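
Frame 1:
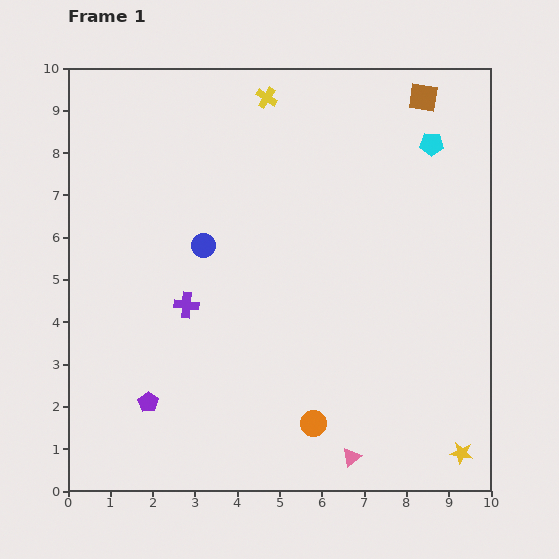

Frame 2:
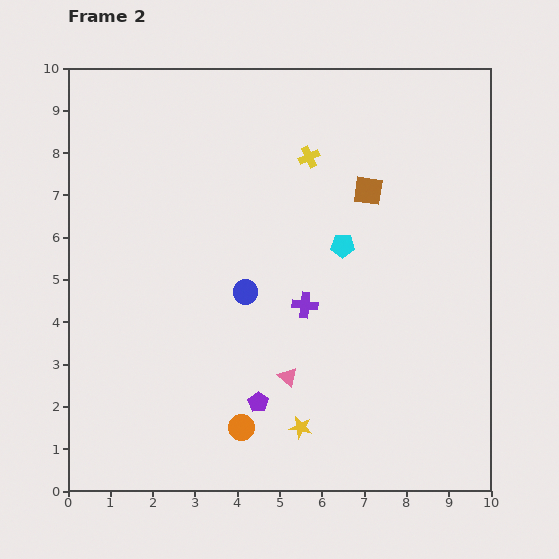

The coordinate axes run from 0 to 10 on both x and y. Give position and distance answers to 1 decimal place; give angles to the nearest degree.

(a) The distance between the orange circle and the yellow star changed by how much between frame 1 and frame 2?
-2.2

Distance in frame 1: 3.6. Distance in frame 2: 1.4.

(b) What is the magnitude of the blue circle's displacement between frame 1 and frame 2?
1.5

The blue circle moved from (3.2, 5.8) to (4.2, 4.7), a distance of √(1.0² + 1.1²) ≈ 1.5.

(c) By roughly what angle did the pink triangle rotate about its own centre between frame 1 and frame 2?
40° counter-clockwise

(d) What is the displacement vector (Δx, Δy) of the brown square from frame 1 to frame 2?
(-1.3, -2.2)

The brown square was at (8.4, 9.3) in frame 1 and (7.1, 7.1) in frame 2.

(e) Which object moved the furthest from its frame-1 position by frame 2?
the yellow star

(moved 3.8; next 3.2)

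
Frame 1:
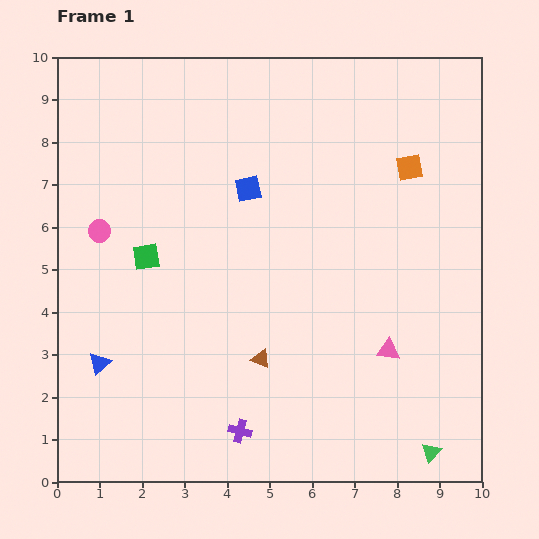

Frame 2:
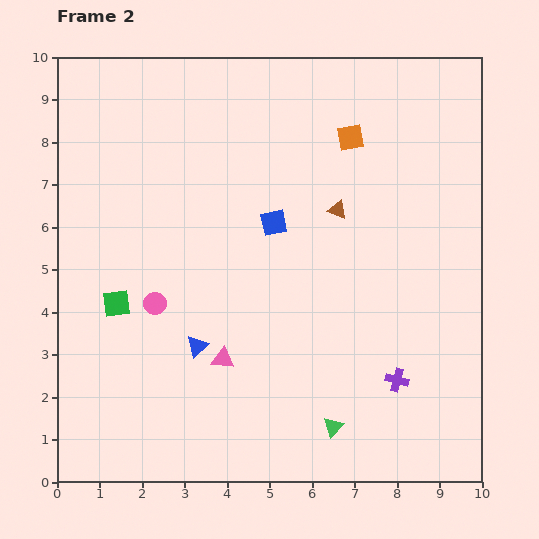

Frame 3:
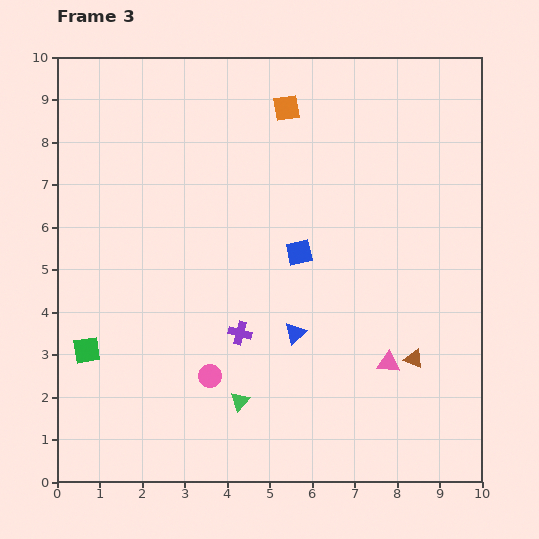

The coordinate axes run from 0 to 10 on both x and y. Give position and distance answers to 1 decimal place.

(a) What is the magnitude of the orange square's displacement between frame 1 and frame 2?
1.6

The orange square moved from (8.3, 7.4) to (6.9, 8.1), a distance of √(1.4² + 0.7²) ≈ 1.6.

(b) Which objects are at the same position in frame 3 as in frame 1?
none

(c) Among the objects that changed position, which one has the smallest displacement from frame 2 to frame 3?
the blue square

(moved 0.9)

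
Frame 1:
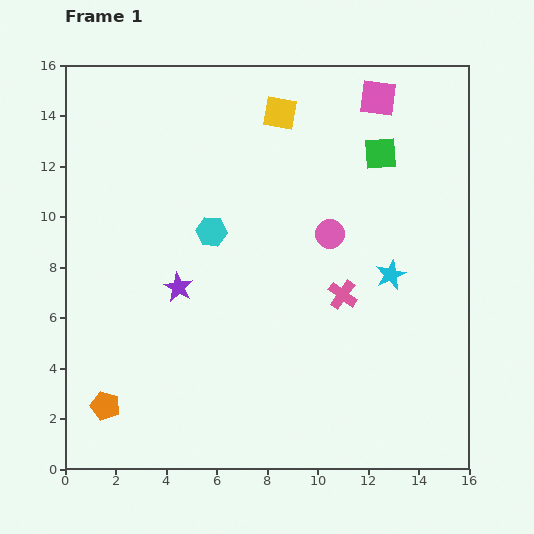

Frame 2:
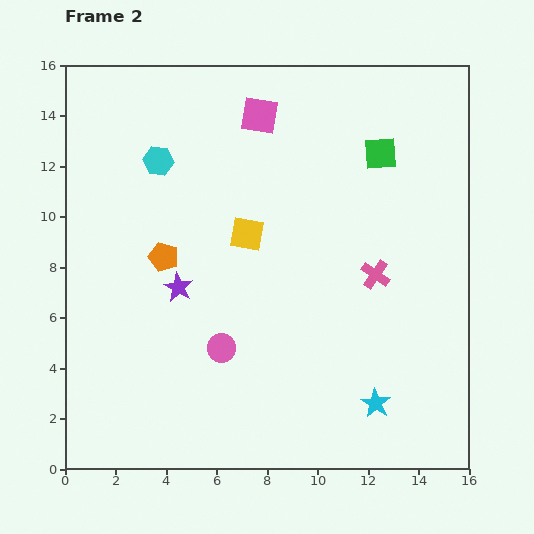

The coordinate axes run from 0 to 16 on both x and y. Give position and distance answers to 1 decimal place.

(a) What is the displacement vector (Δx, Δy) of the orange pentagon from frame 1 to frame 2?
(2.3, 5.9)

The orange pentagon was at (1.6, 2.5) in frame 1 and (3.9, 8.4) in frame 2.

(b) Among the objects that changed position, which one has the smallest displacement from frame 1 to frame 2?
the pink cross

(moved 1.5)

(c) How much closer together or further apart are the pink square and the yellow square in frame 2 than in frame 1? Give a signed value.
+0.8

Distance in frame 1: 3.9. Distance in frame 2: 4.7.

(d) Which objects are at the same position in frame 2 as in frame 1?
the purple star, the green square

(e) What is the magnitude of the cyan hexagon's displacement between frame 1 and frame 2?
3.5

The cyan hexagon moved from (5.8, 9.4) to (3.7, 12.2), a distance of √(2.1² + 2.8²) ≈ 3.5.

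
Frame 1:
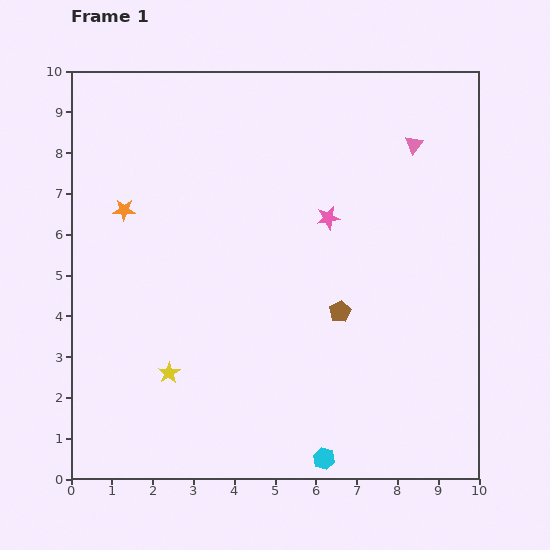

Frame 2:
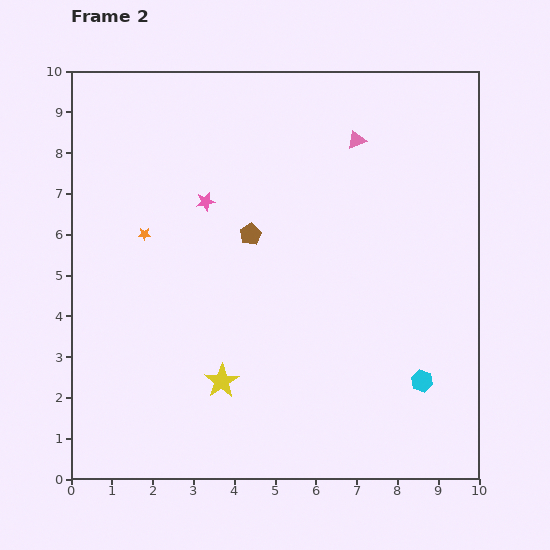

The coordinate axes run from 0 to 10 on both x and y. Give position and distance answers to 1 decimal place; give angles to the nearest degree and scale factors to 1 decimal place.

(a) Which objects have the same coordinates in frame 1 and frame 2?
none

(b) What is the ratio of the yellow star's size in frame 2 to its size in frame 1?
1.6×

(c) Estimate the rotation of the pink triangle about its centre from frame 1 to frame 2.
30° clockwise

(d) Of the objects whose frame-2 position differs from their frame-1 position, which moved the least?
the orange star

(moved 0.8)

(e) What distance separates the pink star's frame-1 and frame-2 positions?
3.0

The pink star moved from (6.3, 6.4) to (3.3, 6.8), a distance of √(3.0² + 0.4²) ≈ 3.0.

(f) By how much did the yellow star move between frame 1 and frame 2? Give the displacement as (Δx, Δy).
(1.3, -0.2)

The yellow star was at (2.4, 2.6) in frame 1 and (3.7, 2.4) in frame 2.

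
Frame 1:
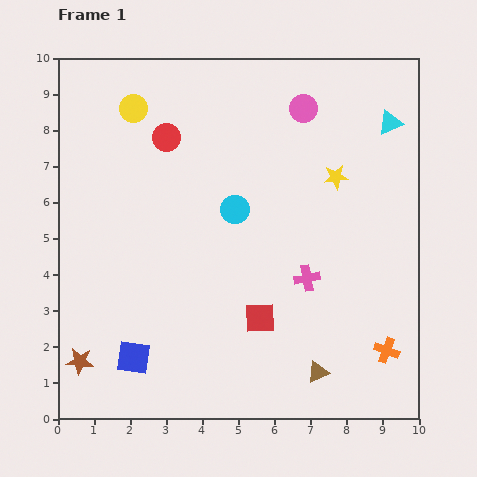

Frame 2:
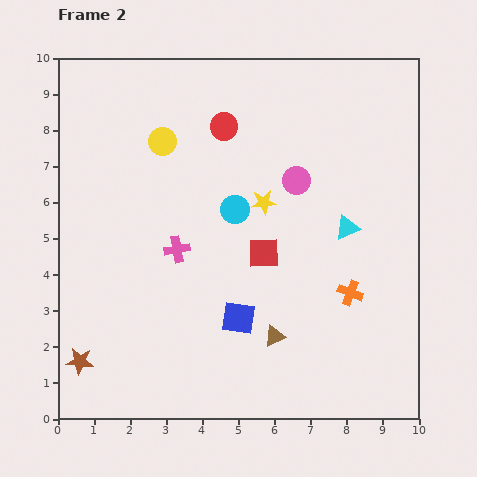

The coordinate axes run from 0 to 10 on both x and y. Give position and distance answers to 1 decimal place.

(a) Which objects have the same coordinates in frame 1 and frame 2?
the brown star, the cyan circle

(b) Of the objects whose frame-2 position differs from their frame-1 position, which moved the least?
the yellow circle

(moved 1.2)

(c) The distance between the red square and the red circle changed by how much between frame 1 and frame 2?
-1.9

Distance in frame 1: 5.6. Distance in frame 2: 3.7.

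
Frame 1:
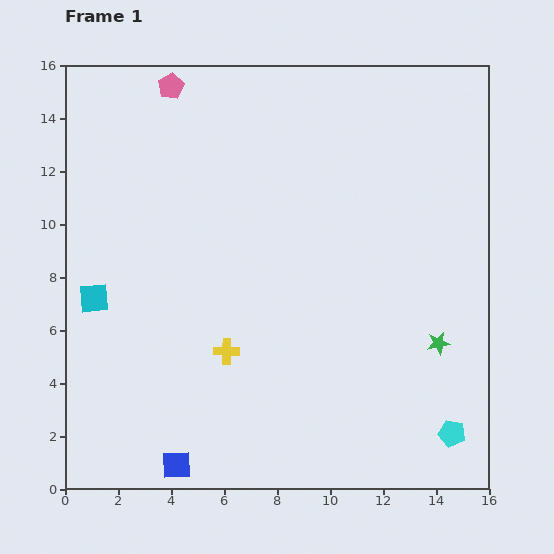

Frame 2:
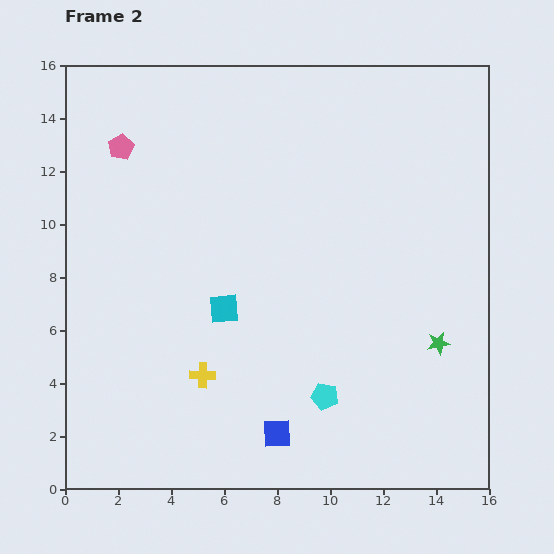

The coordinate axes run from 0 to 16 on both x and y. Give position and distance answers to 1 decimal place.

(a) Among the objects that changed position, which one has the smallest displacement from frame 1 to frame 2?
the yellow cross

(moved 1.3)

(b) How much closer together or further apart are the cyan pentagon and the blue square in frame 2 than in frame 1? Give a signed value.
-8.2

Distance in frame 1: 10.5. Distance in frame 2: 2.3.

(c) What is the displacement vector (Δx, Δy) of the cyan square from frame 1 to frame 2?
(4.9, -0.4)

The cyan square was at (1.1, 7.2) in frame 1 and (6.0, 6.8) in frame 2.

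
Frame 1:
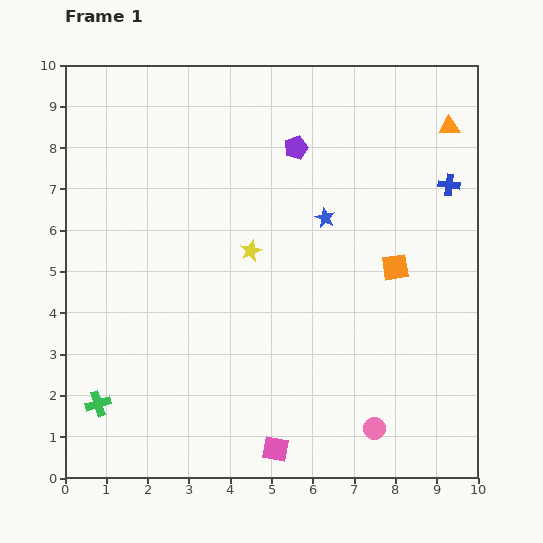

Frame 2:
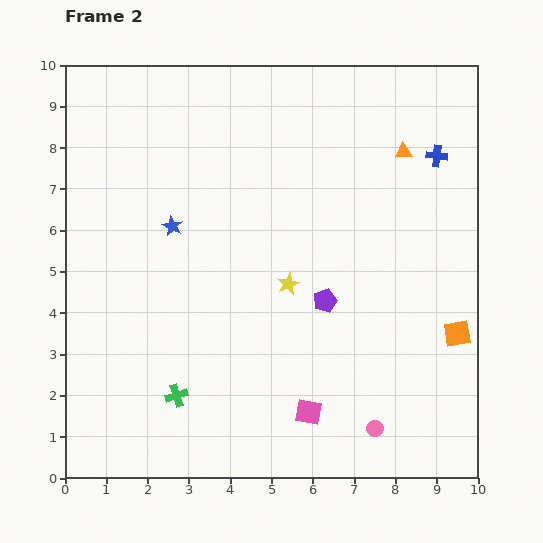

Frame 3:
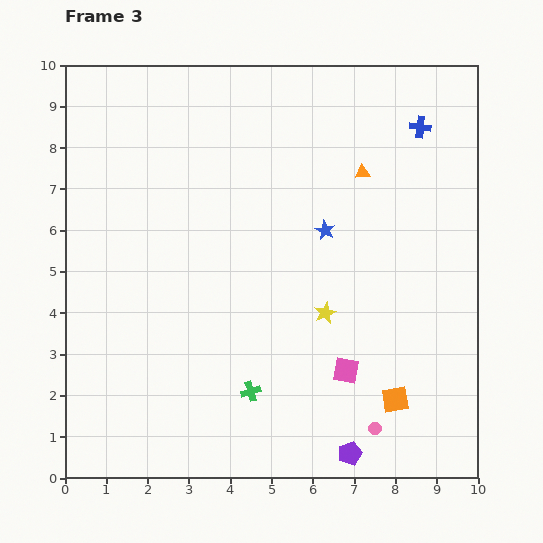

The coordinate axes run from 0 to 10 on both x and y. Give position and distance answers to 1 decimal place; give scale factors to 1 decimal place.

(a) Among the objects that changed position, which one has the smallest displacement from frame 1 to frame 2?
the blue cross

(moved 0.8)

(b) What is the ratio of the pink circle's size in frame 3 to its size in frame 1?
0.6×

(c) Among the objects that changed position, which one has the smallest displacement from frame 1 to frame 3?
the blue star

(moved 0.3)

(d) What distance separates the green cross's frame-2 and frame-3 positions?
1.8

The green cross moved from (2.7, 2.0) to (4.5, 2.1), a distance of √(1.8² + 0.1²) ≈ 1.8.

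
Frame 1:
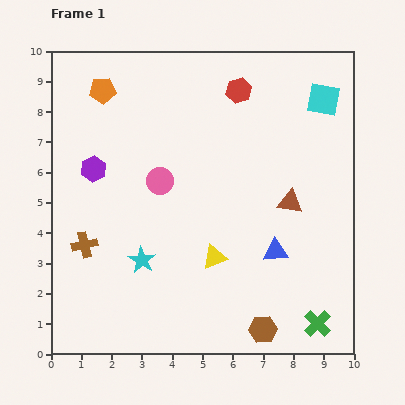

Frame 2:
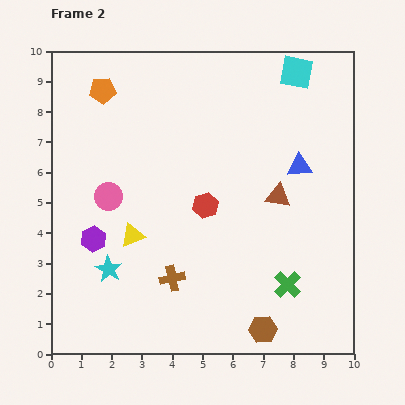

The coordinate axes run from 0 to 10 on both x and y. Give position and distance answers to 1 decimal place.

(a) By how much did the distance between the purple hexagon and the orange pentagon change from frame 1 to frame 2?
+2.3

Distance in frame 1: 2.6. Distance in frame 2: 4.9.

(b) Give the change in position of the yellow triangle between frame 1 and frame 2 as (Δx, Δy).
(-2.7, 0.7)

The yellow triangle was at (5.4, 3.2) in frame 1 and (2.7, 3.9) in frame 2.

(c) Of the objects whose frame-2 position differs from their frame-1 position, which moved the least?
the brown triangle

(moved 0.4)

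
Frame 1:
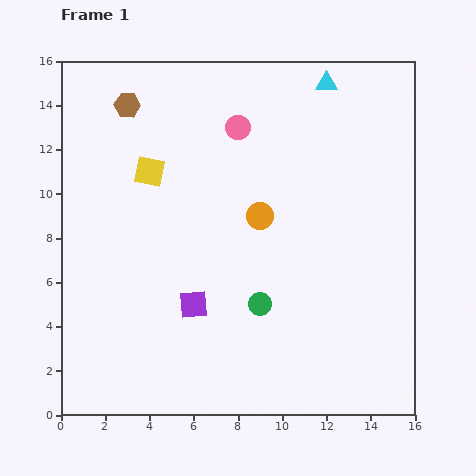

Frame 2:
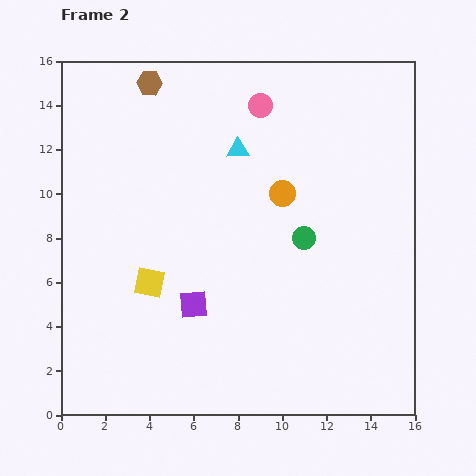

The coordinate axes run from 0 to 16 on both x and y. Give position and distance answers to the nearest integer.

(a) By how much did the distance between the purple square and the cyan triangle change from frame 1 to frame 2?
-5

Distance in frame 1: 12. Distance in frame 2: 7.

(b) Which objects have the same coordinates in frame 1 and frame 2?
the purple square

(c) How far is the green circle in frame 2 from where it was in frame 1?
4

The green circle moved from (9, 5) to (11, 8), a distance of √(2² + 3²) ≈ 4.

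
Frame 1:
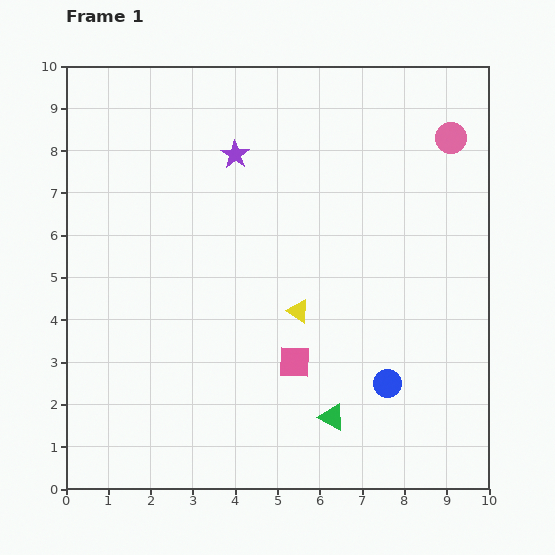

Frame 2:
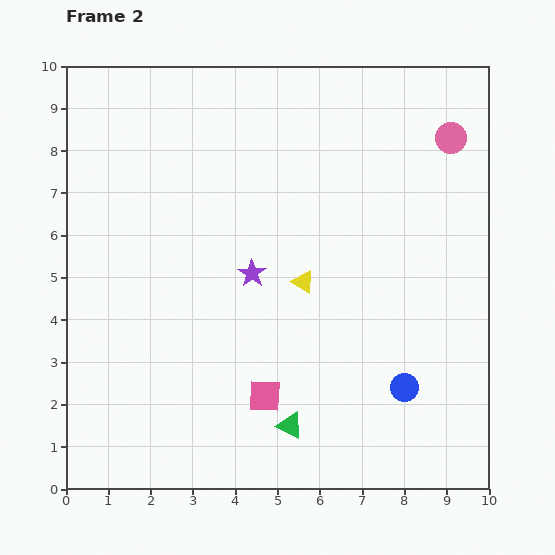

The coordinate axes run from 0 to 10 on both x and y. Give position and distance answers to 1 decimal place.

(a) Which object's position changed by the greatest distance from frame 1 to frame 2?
the purple star

(moved 2.8; next 1.1)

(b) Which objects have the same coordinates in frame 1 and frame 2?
the pink circle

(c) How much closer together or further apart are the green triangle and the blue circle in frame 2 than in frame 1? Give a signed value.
+1.3

Distance in frame 1: 1.5. Distance in frame 2: 2.8.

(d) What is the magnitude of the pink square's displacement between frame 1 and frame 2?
1.1

The pink square moved from (5.4, 3.0) to (4.7, 2.2), a distance of √(0.7² + 0.8²) ≈ 1.1.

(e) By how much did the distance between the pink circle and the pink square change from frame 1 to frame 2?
+1.0

Distance in frame 1: 6.5. Distance in frame 2: 7.5.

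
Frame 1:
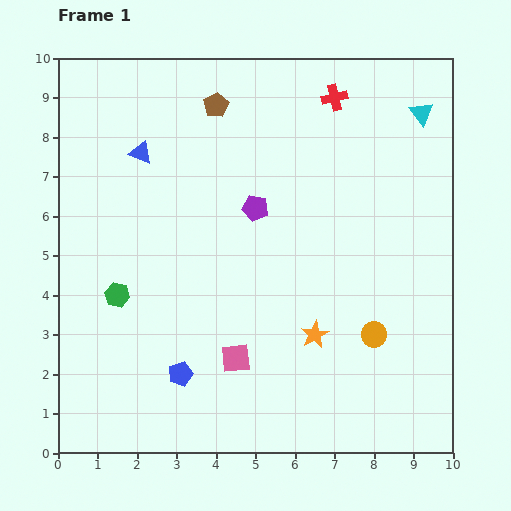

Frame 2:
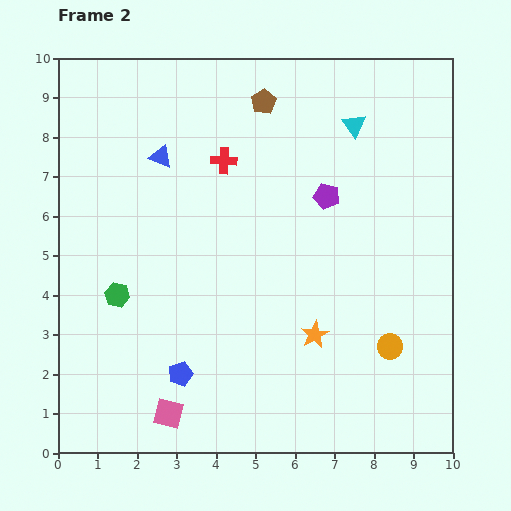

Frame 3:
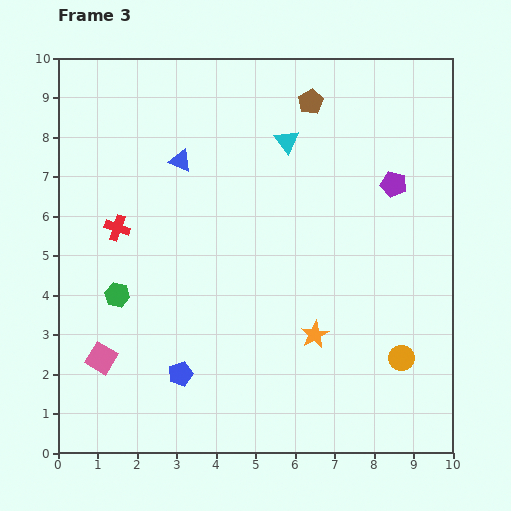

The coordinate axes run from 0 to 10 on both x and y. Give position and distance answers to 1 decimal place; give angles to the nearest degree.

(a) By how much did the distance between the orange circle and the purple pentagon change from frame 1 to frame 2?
-0.3

Distance in frame 1: 4.4. Distance in frame 2: 4.1.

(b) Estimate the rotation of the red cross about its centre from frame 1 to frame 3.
31° clockwise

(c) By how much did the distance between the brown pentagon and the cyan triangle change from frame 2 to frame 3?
-1.2

Distance in frame 2: 2.4. Distance in frame 3: 1.2.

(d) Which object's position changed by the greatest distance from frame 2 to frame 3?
the red cross

(moved 3.2; next 2.2)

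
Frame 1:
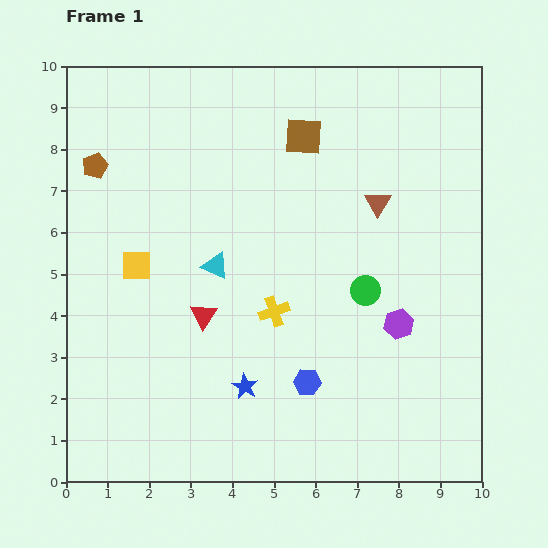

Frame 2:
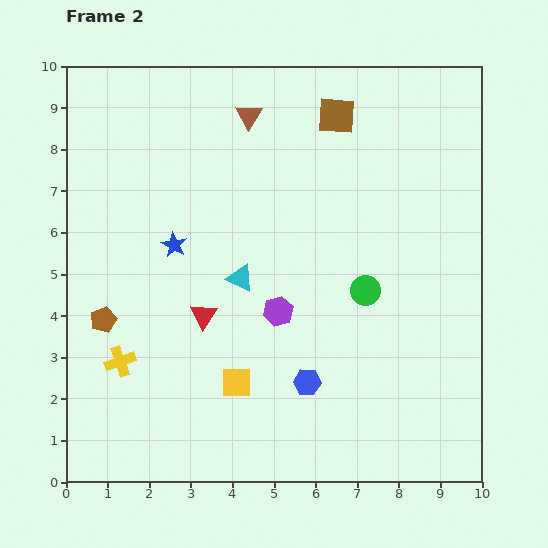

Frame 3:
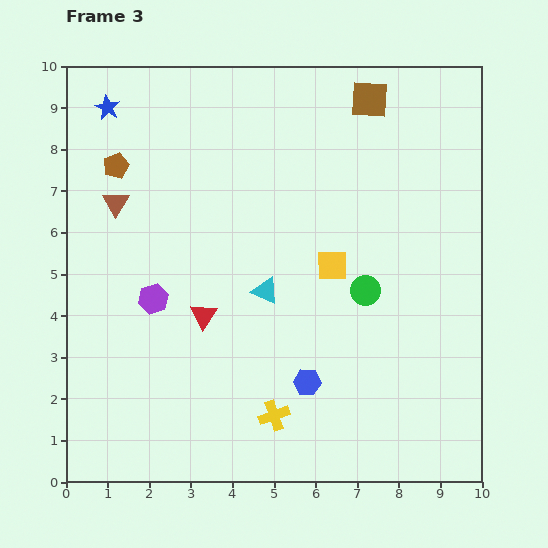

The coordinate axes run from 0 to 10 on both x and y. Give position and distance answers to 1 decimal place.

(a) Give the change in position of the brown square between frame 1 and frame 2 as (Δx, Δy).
(0.8, 0.5)

The brown square was at (5.7, 8.3) in frame 1 and (6.5, 8.8) in frame 2.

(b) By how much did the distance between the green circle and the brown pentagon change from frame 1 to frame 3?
-0.5

Distance in frame 1: 7.2. Distance in frame 3: 6.7.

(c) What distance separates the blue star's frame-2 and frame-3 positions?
3.7

The blue star moved from (2.6, 5.7) to (1.0, 9.0), a distance of √(1.6² + 3.3²) ≈ 3.7.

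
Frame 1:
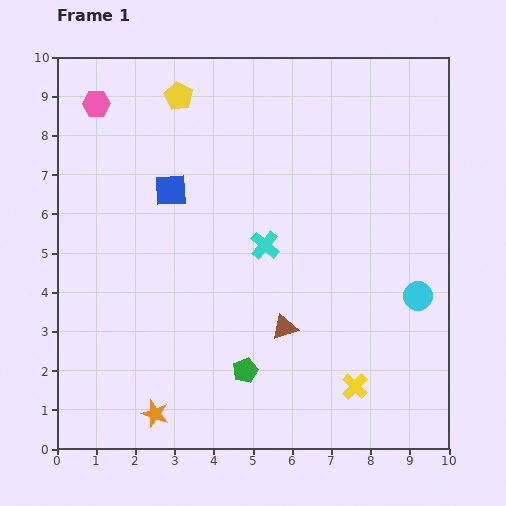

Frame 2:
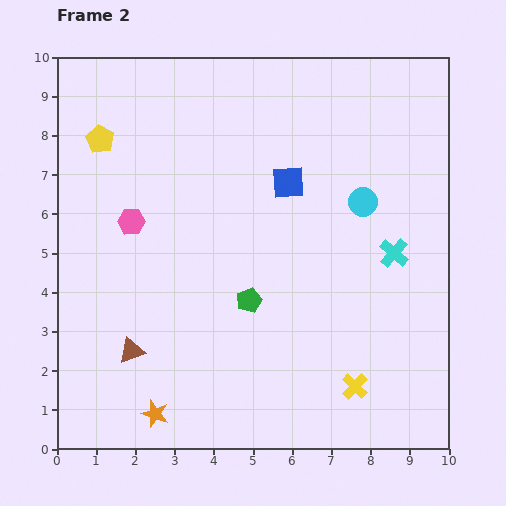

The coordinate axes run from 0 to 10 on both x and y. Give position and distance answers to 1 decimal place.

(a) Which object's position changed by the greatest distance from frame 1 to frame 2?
the brown triangle

(moved 3.9; next 3.3)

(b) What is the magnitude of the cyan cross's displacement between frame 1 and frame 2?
3.3

The cyan cross moved from (5.3, 5.2) to (8.6, 5.0), a distance of √(3.3² + 0.2²) ≈ 3.3.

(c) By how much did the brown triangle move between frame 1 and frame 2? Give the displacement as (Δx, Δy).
(-3.9, -0.6)

The brown triangle was at (5.8, 3.1) in frame 1 and (1.9, 2.5) in frame 2.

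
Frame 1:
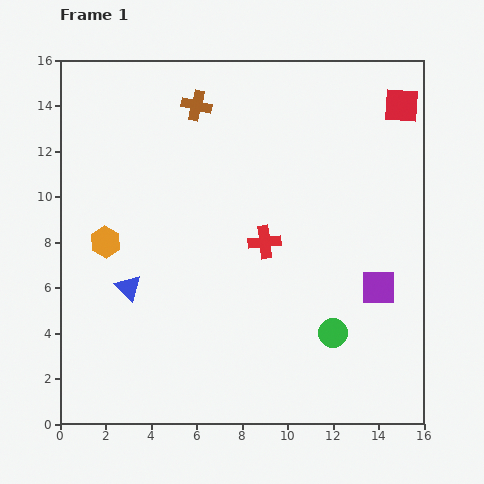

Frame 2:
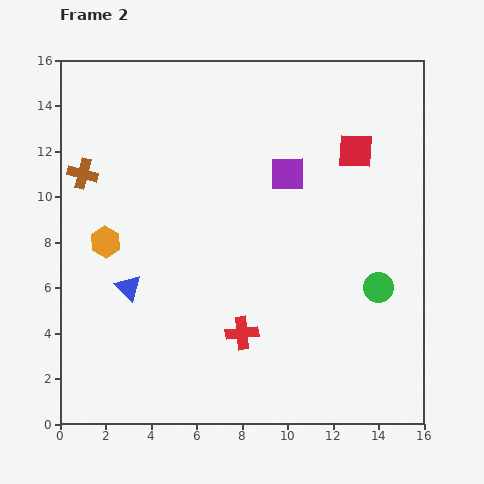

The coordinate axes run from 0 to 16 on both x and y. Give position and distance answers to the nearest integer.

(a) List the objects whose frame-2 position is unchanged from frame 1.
the blue triangle, the orange hexagon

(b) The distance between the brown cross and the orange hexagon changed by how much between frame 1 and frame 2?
-4

Distance in frame 1: 7. Distance in frame 2: 3.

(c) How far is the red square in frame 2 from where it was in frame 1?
3

The red square moved from (15, 14) to (13, 12), a distance of √(2² + 2²) ≈ 3.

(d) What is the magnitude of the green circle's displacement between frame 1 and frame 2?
3

The green circle moved from (12, 4) to (14, 6), a distance of √(2² + 2²) ≈ 3.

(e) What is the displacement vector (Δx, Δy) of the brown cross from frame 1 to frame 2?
(-5, -3)

The brown cross was at (6, 14) in frame 1 and (1, 11) in frame 2.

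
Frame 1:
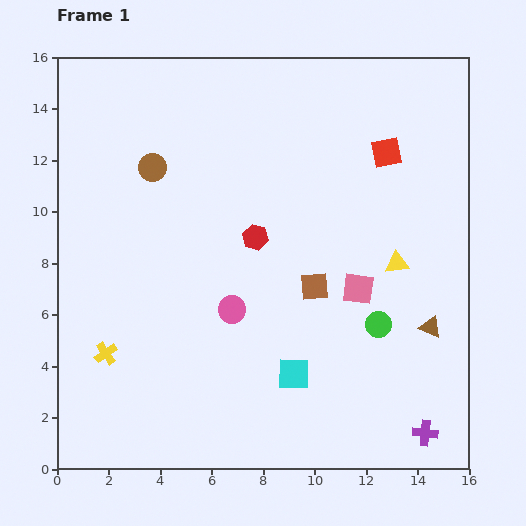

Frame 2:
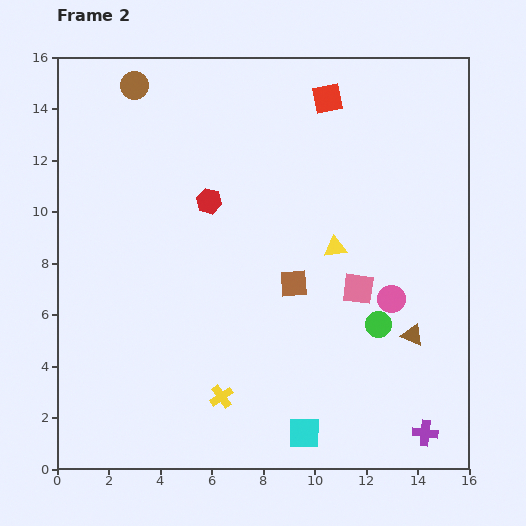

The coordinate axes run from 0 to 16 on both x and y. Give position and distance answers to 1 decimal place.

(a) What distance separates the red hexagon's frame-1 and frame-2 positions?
2.3

The red hexagon moved from (7.7, 9.0) to (5.9, 10.4), a distance of √(1.8² + 1.4²) ≈ 2.3.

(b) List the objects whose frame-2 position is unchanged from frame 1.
the pink square, the green circle, the purple cross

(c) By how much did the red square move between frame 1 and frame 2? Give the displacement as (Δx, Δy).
(-2.3, 2.1)

The red square was at (12.8, 12.3) in frame 1 and (10.5, 14.4) in frame 2.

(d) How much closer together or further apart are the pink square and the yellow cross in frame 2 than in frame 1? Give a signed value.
-3.3

Distance in frame 1: 10.1. Distance in frame 2: 6.8.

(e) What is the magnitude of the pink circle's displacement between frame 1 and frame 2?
6.2

The pink circle moved from (6.8, 6.2) to (13.0, 6.6), a distance of √(6.2² + 0.4²) ≈ 6.2.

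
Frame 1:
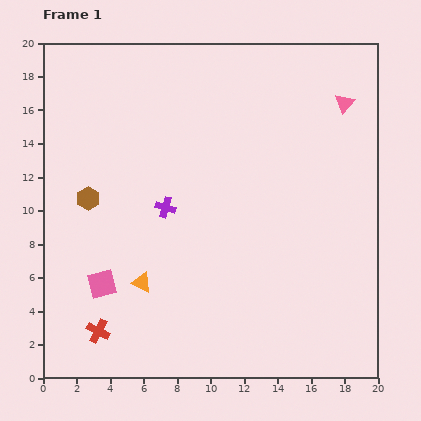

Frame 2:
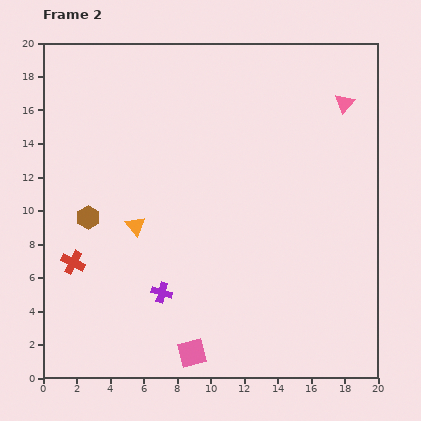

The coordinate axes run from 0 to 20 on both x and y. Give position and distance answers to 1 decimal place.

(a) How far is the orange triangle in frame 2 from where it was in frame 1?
3.4

The orange triangle moved from (5.9, 5.7) to (5.5, 9.1), a distance of √(0.4² + 3.4²) ≈ 3.4.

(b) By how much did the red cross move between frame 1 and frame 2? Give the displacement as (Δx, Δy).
(-1.5, 4.1)

The red cross was at (3.3, 2.8) in frame 1 and (1.8, 6.9) in frame 2.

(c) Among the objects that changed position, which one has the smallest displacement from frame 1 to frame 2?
the brown hexagon

(moved 1.1)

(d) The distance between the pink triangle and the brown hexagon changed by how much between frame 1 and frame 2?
+0.4

Distance in frame 1: 16.3. Distance in frame 2: 16.7.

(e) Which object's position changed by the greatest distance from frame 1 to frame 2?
the pink square

(moved 6.8; next 5.1)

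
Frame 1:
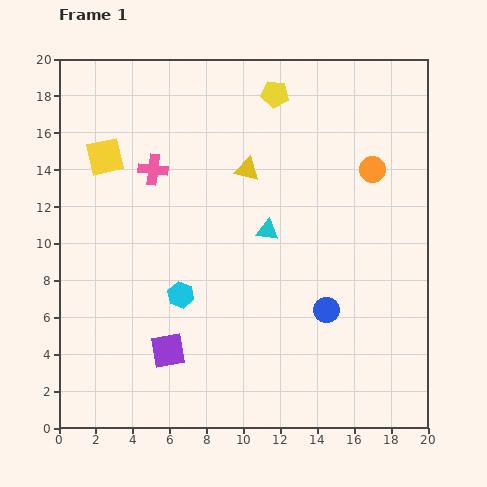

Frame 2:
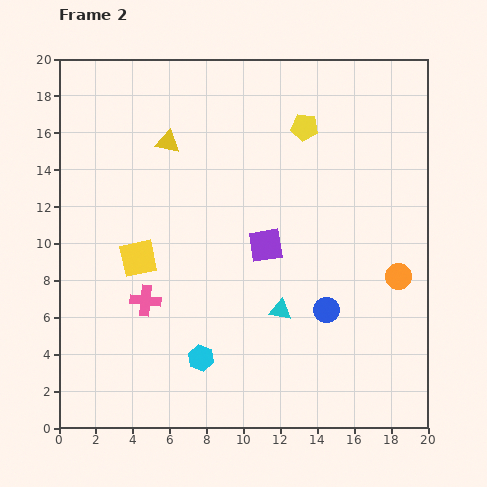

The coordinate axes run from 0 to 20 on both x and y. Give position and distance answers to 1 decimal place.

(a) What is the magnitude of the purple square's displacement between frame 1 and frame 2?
7.8

The purple square moved from (5.9, 4.2) to (11.2, 9.9), a distance of √(5.3² + 5.7²) ≈ 7.8.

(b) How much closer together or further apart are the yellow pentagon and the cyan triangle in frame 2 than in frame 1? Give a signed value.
+2.6

Distance in frame 1: 7.4. Distance in frame 2: 10.0.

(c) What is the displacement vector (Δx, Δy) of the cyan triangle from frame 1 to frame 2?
(0.7, -4.3)

The cyan triangle was at (11.3, 10.7) in frame 1 and (12.0, 6.4) in frame 2.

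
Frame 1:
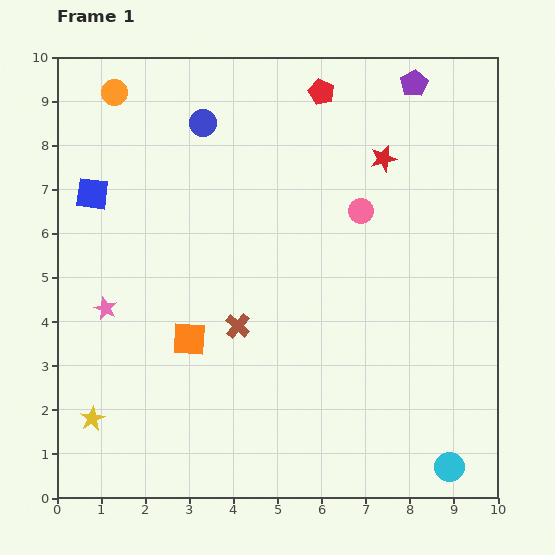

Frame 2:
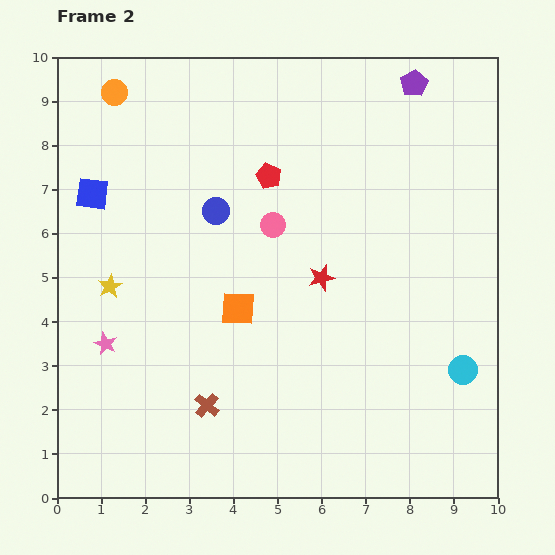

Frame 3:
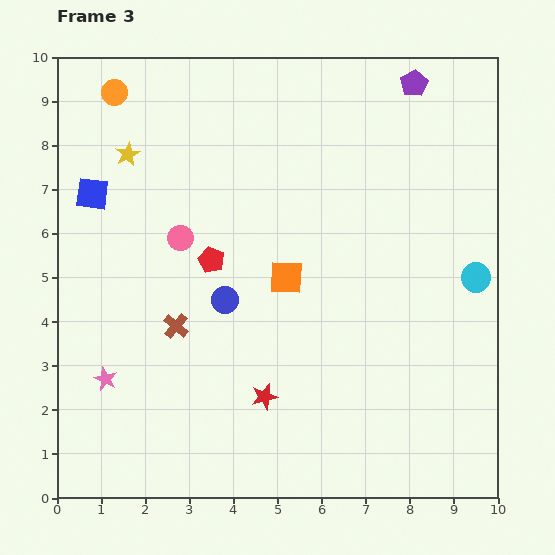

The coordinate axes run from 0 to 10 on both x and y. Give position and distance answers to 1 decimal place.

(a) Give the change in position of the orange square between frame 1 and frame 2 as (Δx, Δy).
(1.1, 0.7)

The orange square was at (3.0, 3.6) in frame 1 and (4.1, 4.3) in frame 2.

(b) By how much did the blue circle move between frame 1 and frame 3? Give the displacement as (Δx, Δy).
(0.5, -4.0)

The blue circle was at (3.3, 8.5) in frame 1 and (3.8, 4.5) in frame 3.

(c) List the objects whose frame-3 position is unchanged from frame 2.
the blue square, the orange circle, the purple pentagon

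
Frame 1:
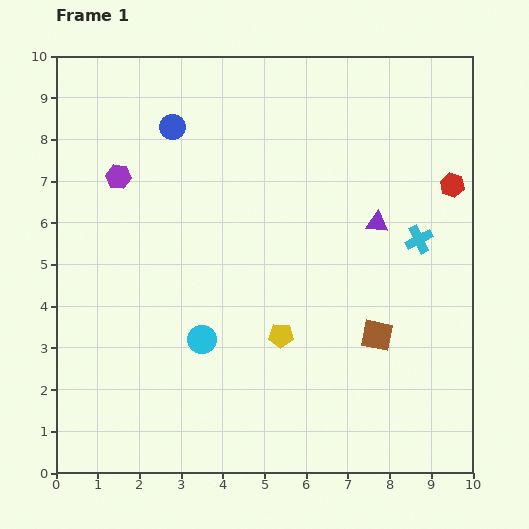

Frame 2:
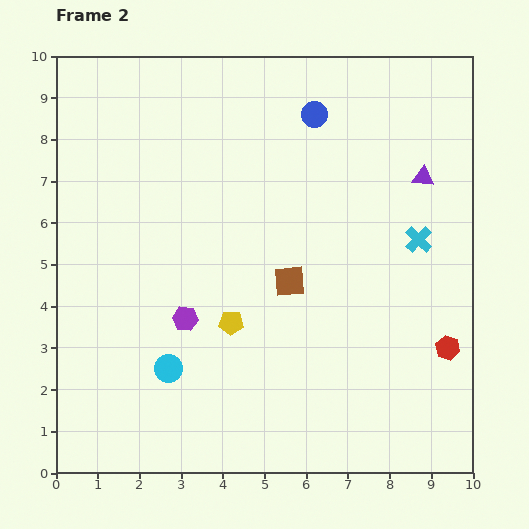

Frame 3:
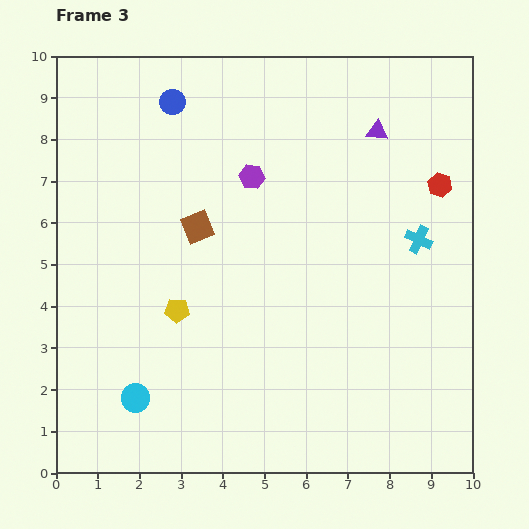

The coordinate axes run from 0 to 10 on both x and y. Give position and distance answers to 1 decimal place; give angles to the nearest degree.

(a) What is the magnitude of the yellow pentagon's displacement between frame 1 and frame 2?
1.2

The yellow pentagon moved from (5.4, 3.3) to (4.2, 3.6), a distance of √(1.2² + 0.3²) ≈ 1.2.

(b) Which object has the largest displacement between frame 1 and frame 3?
the brown square

(moved 5.0; next 3.2)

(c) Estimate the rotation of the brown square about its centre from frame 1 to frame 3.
33° counter-clockwise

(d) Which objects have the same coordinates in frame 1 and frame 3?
the cyan cross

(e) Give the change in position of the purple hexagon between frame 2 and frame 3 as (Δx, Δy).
(1.6, 3.4)

The purple hexagon was at (3.1, 3.7) in frame 2 and (4.7, 7.1) in frame 3.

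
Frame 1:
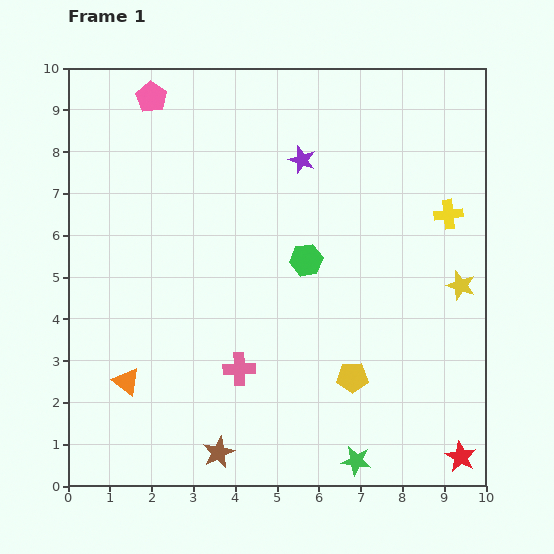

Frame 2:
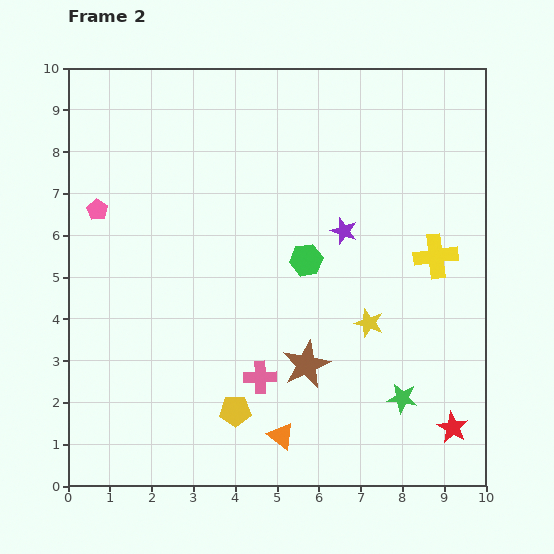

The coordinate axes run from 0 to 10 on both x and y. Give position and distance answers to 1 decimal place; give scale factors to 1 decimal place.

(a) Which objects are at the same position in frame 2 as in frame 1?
the green hexagon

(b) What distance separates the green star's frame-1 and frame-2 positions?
1.9

The green star moved from (6.9, 0.6) to (8.0, 2.1), a distance of √(1.1² + 1.5²) ≈ 1.9.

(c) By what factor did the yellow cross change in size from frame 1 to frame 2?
1.5×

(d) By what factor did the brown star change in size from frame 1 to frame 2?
1.5×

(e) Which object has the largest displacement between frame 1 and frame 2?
the orange triangle

(moved 3.9; next 3.0)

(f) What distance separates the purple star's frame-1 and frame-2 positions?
2.0

The purple star moved from (5.6, 7.8) to (6.6, 6.1), a distance of √(1.0² + 1.7²) ≈ 2.0.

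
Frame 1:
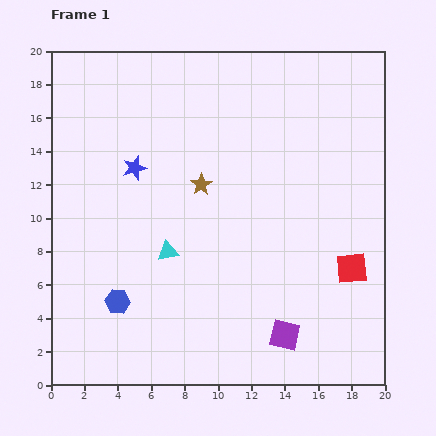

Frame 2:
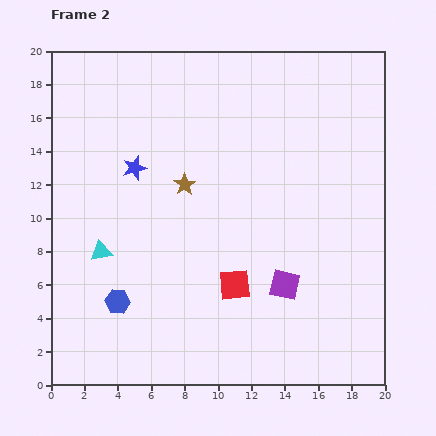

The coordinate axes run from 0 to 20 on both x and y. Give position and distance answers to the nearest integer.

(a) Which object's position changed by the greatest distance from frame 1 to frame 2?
the red square

(moved 7; next 4)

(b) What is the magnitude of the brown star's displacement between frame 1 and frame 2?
1

The brown star moved from (9, 12) to (8, 12), a distance of √(1² + 0²) ≈ 1.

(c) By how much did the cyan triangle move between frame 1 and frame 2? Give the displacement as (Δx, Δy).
(-4, 0)

The cyan triangle was at (7, 8) in frame 1 and (3, 8) in frame 2.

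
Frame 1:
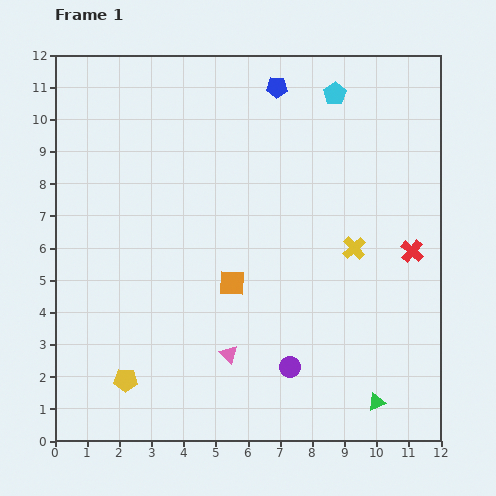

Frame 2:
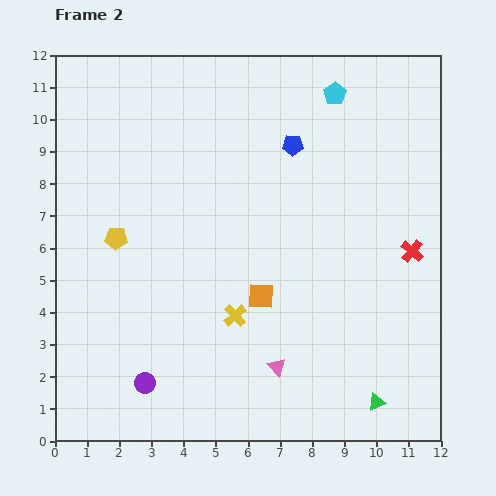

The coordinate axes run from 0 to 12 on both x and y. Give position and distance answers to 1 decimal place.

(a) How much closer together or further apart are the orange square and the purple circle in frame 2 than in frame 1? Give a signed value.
+1.3

Distance in frame 1: 3.2. Distance in frame 2: 4.5.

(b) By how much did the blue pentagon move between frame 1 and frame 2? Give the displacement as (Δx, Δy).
(0.5, -1.8)

The blue pentagon was at (6.9, 11.0) in frame 1 and (7.4, 9.2) in frame 2.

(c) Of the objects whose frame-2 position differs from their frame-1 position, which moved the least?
the orange square

(moved 1.0)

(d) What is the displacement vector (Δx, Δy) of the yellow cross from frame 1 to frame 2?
(-3.7, -2.1)

The yellow cross was at (9.3, 6.0) in frame 1 and (5.6, 3.9) in frame 2.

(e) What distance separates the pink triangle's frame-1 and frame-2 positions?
1.6

The pink triangle moved from (5.4, 2.7) to (6.9, 2.3), a distance of √(1.5² + 0.4²) ≈ 1.6.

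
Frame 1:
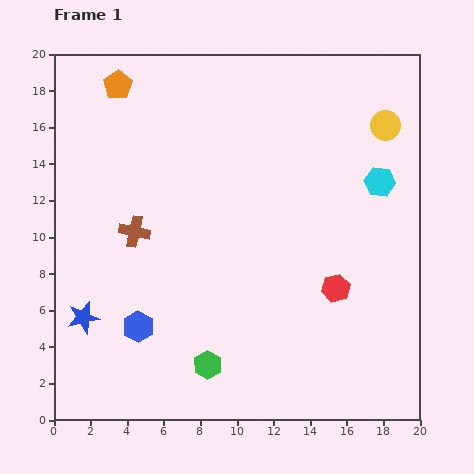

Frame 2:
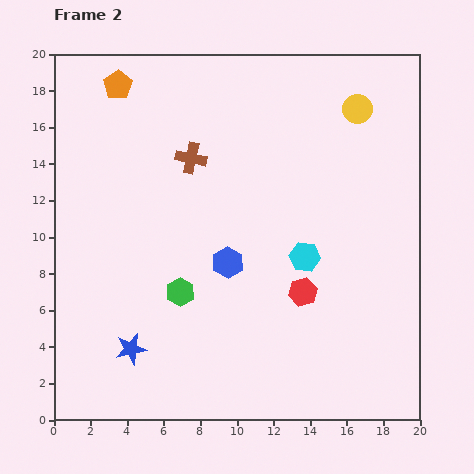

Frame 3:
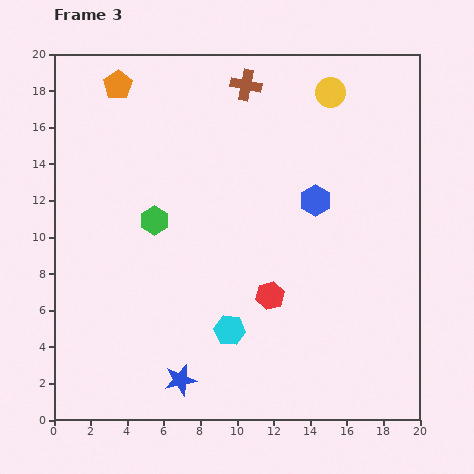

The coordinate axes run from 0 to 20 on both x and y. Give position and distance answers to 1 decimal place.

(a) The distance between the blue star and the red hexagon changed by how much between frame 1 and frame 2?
-4.0

Distance in frame 1: 13.9. Distance in frame 2: 9.9.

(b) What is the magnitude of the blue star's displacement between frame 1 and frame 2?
3.1

The blue star moved from (1.6, 5.6) to (4.2, 3.9), a distance of √(2.6² + 1.7²) ≈ 3.1.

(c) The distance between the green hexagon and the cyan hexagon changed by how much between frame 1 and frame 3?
-6.4

Distance in frame 1: 13.7. Distance in frame 3: 7.3.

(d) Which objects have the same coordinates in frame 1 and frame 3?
the orange pentagon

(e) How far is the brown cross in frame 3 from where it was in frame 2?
5.0

The brown cross moved from (7.5, 14.3) to (10.5, 18.3), a distance of √(3.0² + 4.0²) ≈ 5.0.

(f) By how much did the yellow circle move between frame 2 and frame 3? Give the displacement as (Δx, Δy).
(-1.5, 0.9)

The yellow circle was at (16.6, 17.0) in frame 2 and (15.1, 17.9) in frame 3.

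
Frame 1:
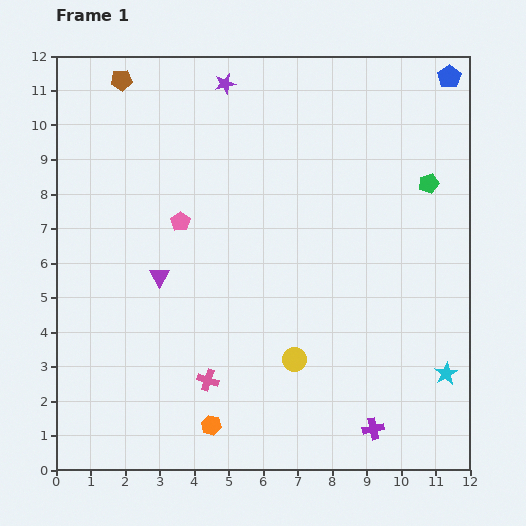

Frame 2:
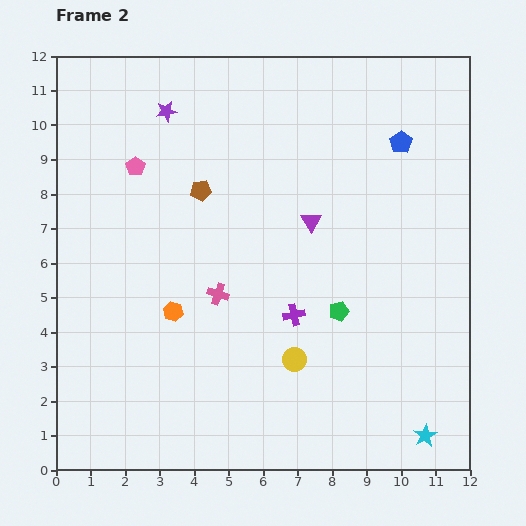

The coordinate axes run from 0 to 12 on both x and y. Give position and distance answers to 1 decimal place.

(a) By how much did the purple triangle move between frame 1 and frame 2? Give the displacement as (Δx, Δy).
(4.4, 1.6)

The purple triangle was at (3.0, 5.6) in frame 1 and (7.4, 7.2) in frame 2.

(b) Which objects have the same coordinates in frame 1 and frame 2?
the yellow circle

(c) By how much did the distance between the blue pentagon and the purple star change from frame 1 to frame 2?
+0.4

Distance in frame 1: 6.5. Distance in frame 2: 6.9.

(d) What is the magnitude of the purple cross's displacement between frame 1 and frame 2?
4.0

The purple cross moved from (9.2, 1.2) to (6.9, 4.5), a distance of √(2.3² + 3.3²) ≈ 4.0.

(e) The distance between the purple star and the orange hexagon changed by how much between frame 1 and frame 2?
-4.1

Distance in frame 1: 9.9. Distance in frame 2: 5.8.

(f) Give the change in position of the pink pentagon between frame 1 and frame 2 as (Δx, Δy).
(-1.3, 1.6)

The pink pentagon was at (3.6, 7.2) in frame 1 and (2.3, 8.8) in frame 2.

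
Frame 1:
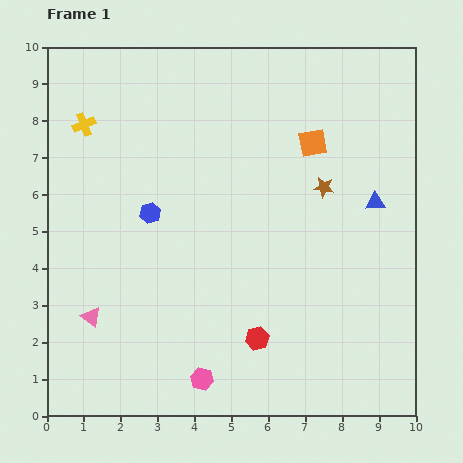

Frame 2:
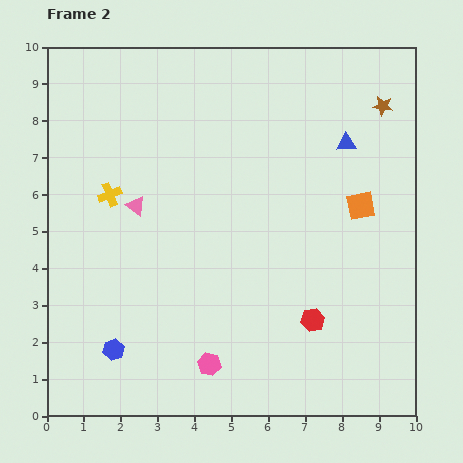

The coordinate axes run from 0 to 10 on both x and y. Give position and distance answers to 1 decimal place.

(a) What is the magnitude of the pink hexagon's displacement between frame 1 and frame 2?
0.4

The pink hexagon moved from (4.2, 1.0) to (4.4, 1.4), a distance of √(0.2² + 0.4²) ≈ 0.4.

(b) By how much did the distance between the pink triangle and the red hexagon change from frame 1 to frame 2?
+1.2

Distance in frame 1: 4.5. Distance in frame 2: 5.7.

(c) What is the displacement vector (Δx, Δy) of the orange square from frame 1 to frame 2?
(1.3, -1.7)

The orange square was at (7.2, 7.4) in frame 1 and (8.5, 5.7) in frame 2.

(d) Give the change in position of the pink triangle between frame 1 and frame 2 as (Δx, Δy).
(1.2, 3.0)

The pink triangle was at (1.2, 2.7) in frame 1 and (2.4, 5.7) in frame 2.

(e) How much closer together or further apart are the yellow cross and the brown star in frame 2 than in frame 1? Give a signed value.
+1.1

Distance in frame 1: 6.7. Distance in frame 2: 7.8.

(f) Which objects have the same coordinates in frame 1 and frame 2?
none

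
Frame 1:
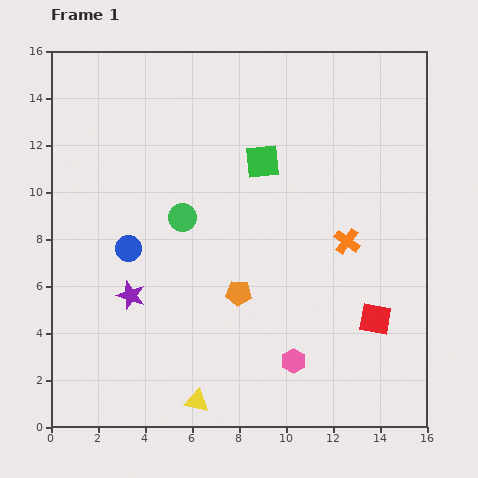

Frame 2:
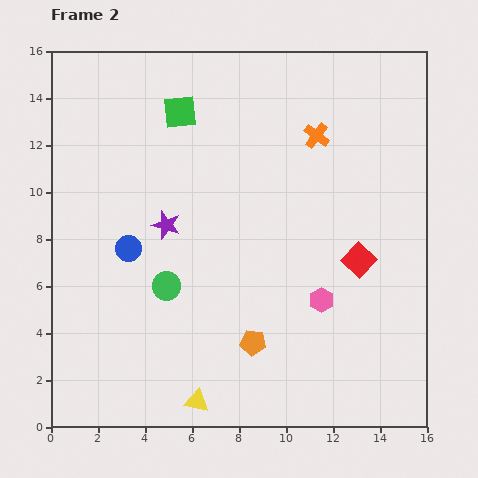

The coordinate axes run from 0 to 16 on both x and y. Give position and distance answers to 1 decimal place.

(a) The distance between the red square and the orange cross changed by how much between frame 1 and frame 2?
+2.1

Distance in frame 1: 3.5. Distance in frame 2: 5.6.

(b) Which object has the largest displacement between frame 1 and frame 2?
the orange cross

(moved 4.7; next 4.1)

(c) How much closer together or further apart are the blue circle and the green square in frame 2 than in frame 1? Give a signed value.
-0.6

Distance in frame 1: 6.8. Distance in frame 2: 6.2.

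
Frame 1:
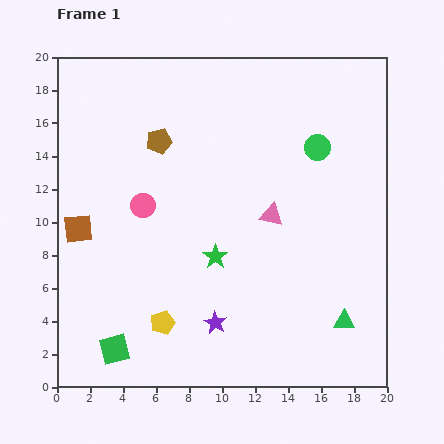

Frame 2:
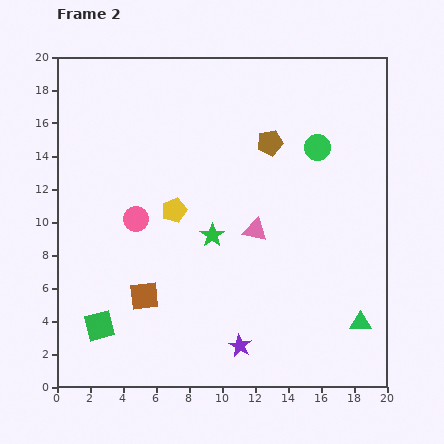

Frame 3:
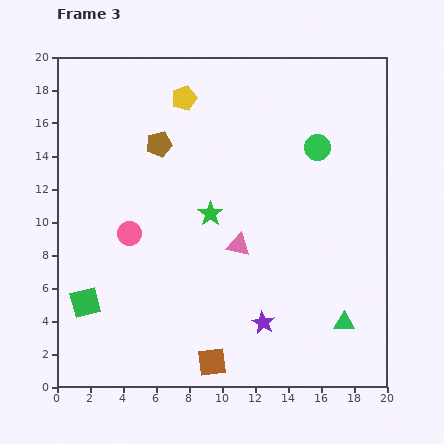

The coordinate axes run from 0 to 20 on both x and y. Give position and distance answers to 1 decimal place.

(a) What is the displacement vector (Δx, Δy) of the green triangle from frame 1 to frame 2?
(1.0, -0.1)

The green triangle was at (17.4, 4.0) in frame 1 and (18.4, 3.9) in frame 2.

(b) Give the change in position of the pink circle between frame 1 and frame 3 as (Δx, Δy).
(-0.8, -1.7)

The pink circle was at (5.2, 11.0) in frame 1 and (4.4, 9.3) in frame 3.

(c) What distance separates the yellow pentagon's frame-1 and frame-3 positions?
13.7

The yellow pentagon moved from (6.4, 3.9) to (7.7, 17.5), a distance of √(1.3² + 13.6²) ≈ 13.7.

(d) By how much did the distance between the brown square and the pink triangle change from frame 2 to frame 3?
-0.5

Distance in frame 2: 7.8. Distance in frame 3: 7.3.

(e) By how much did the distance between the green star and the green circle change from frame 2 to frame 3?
-0.7

Distance in frame 2: 8.3. Distance in frame 3: 7.6.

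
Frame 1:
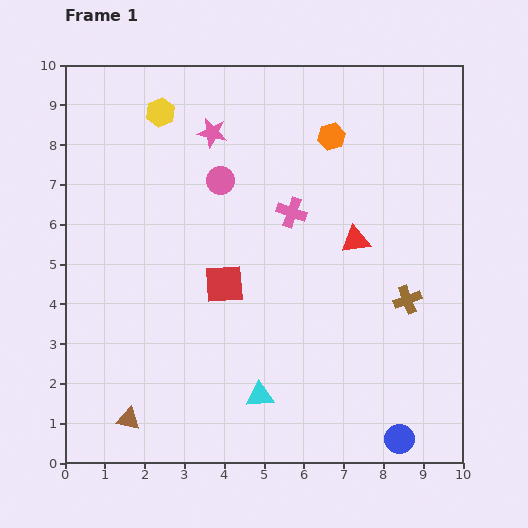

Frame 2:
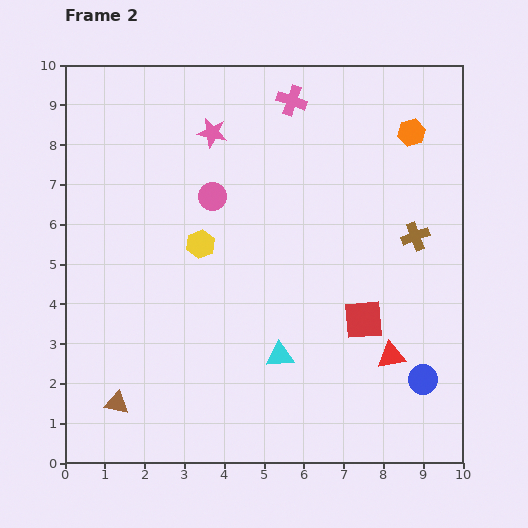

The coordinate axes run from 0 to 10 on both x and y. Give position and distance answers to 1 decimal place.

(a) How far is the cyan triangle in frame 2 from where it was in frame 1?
1.1

The cyan triangle moved from (4.9, 1.7) to (5.4, 2.7), a distance of √(0.5² + 1.0²) ≈ 1.1.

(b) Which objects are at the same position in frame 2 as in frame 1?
the pink star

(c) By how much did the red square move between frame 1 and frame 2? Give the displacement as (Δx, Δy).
(3.5, -0.9)

The red square was at (4.0, 4.5) in frame 1 and (7.5, 3.6) in frame 2.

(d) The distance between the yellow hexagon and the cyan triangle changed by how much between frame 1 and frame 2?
-4.1

Distance in frame 1: 7.5. Distance in frame 2: 3.4.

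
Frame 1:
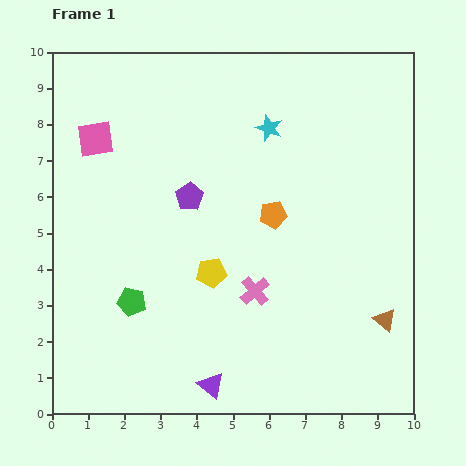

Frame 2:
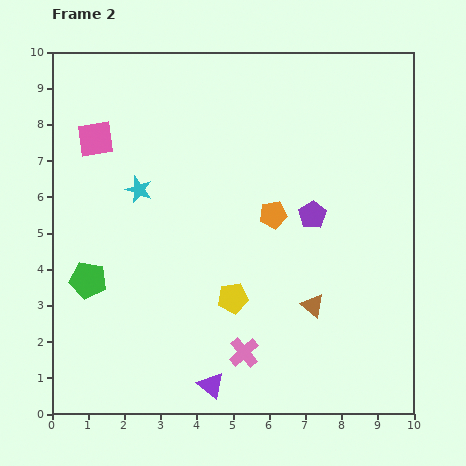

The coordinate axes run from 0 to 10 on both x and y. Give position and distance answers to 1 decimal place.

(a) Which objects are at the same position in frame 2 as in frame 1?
the purple triangle, the orange pentagon, the pink square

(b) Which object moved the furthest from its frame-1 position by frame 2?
the cyan star

(moved 4.0; next 3.4)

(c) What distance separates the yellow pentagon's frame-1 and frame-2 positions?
0.9

The yellow pentagon moved from (4.4, 3.9) to (5.0, 3.2), a distance of √(0.6² + 0.7²) ≈ 0.9.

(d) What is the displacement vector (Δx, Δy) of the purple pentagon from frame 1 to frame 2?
(3.4, -0.5)

The purple pentagon was at (3.8, 6.0) in frame 1 and (7.2, 5.5) in frame 2.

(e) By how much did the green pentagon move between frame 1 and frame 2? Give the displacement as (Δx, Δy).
(-1.2, 0.6)

The green pentagon was at (2.2, 3.1) in frame 1 and (1.0, 3.7) in frame 2.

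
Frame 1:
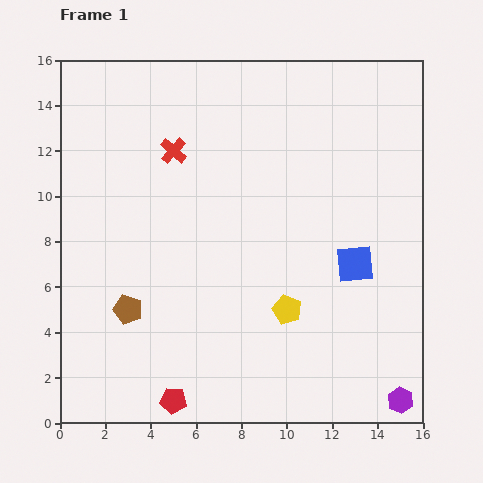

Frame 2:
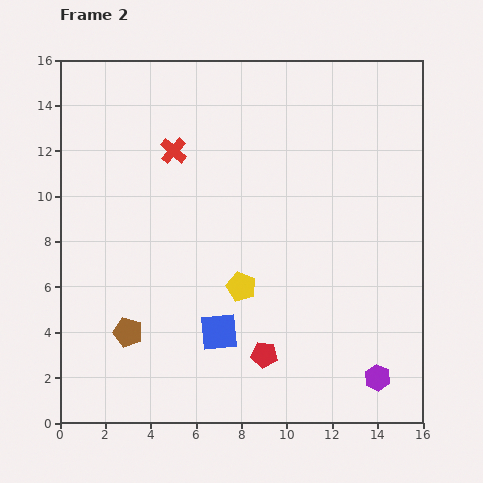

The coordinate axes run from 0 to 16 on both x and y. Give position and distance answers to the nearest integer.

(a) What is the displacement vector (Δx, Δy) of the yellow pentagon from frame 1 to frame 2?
(-2, 1)

The yellow pentagon was at (10, 5) in frame 1 and (8, 6) in frame 2.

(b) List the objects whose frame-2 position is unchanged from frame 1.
the red cross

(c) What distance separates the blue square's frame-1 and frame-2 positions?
7

The blue square moved from (13, 7) to (7, 4), a distance of √(6² + 3²) ≈ 7.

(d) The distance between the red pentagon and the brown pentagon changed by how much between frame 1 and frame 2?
+2

Distance in frame 1: 4. Distance in frame 2: 6.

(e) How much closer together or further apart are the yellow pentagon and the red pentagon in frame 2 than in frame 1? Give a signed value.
-3

Distance in frame 1: 6. Distance in frame 2: 3.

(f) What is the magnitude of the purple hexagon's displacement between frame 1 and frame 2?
1

The purple hexagon moved from (15, 1) to (14, 2), a distance of √(1² + 1²) ≈ 1.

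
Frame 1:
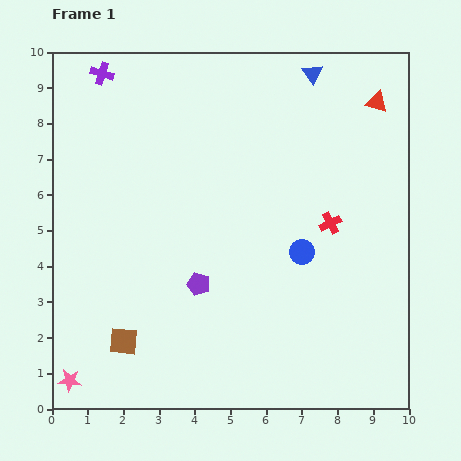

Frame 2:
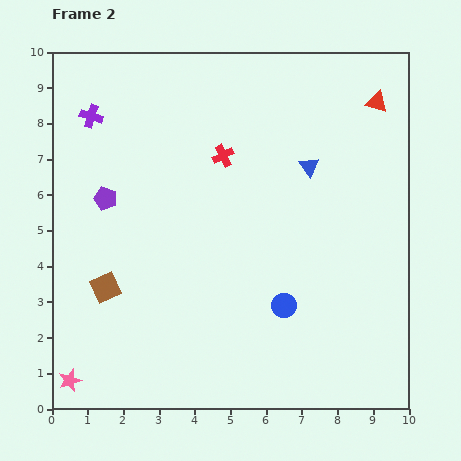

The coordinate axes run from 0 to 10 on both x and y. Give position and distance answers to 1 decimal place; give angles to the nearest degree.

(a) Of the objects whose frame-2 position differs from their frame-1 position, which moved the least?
the purple cross

(moved 1.2)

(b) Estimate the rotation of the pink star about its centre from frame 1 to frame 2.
25° counter-clockwise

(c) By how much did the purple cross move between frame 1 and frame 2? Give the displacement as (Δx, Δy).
(-0.3, -1.2)

The purple cross was at (1.4, 9.4) in frame 1 and (1.1, 8.2) in frame 2.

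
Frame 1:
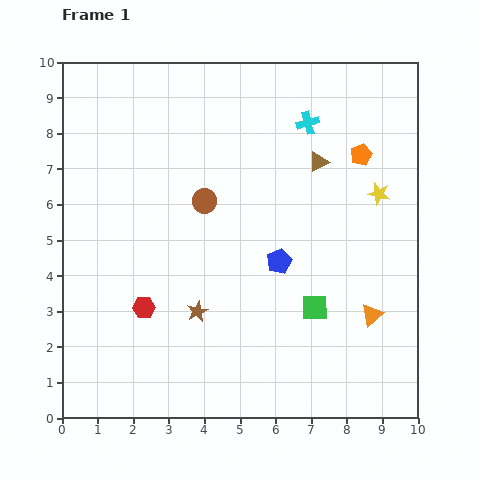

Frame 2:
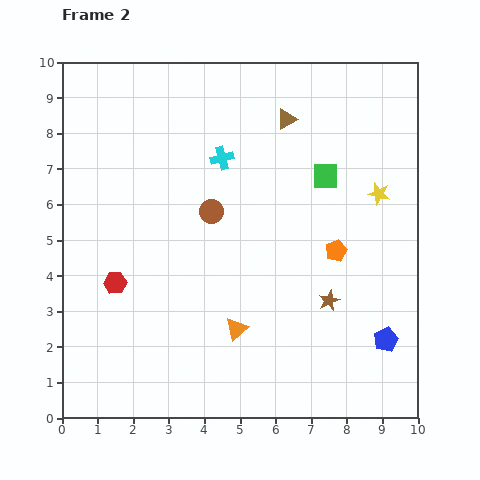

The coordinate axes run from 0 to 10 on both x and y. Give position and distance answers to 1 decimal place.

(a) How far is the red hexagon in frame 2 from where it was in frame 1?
1.1

The red hexagon moved from (2.3, 3.1) to (1.5, 3.8), a distance of √(0.8² + 0.7²) ≈ 1.1.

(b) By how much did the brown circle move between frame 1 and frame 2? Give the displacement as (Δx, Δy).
(0.2, -0.3)

The brown circle was at (4.0, 6.1) in frame 1 and (4.2, 5.8) in frame 2.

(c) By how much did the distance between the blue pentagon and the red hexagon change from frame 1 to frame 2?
+3.8

Distance in frame 1: 4.0. Distance in frame 2: 7.8.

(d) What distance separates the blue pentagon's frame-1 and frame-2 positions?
3.7

The blue pentagon moved from (6.1, 4.4) to (9.1, 2.2), a distance of √(3.0² + 2.2²) ≈ 3.7.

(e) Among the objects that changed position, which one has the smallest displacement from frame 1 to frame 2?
the brown circle

(moved 0.4)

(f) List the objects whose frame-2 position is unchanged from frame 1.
the yellow star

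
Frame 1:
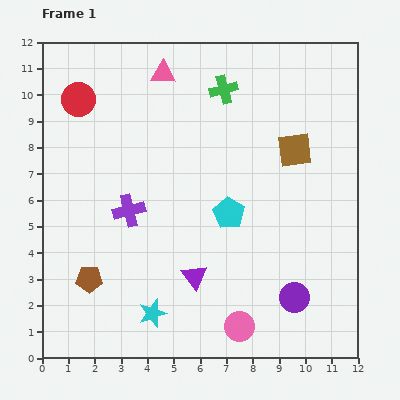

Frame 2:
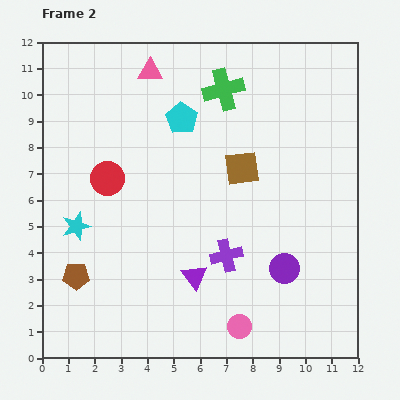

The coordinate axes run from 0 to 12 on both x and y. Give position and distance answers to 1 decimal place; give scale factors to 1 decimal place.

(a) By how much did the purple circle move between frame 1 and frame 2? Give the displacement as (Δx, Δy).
(-0.4, 1.1)

The purple circle was at (9.6, 2.3) in frame 1 and (9.2, 3.4) in frame 2.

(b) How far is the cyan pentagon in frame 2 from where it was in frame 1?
4.0

The cyan pentagon moved from (7.1, 5.5) to (5.3, 9.1), a distance of √(1.8² + 3.6²) ≈ 4.0.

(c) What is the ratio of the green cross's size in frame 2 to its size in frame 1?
1.5×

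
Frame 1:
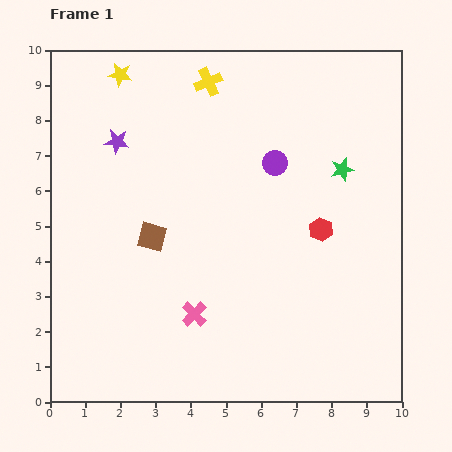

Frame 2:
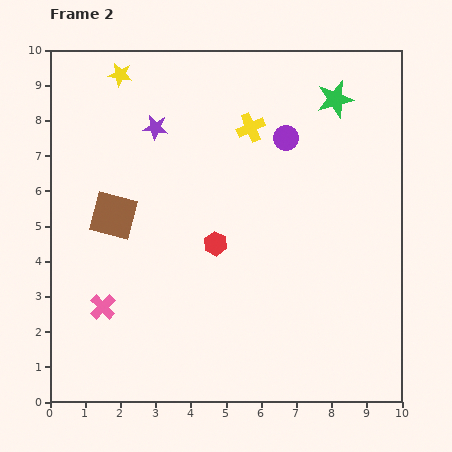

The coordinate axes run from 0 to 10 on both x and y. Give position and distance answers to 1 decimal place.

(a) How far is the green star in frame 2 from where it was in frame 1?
2.0

The green star moved from (8.3, 6.6) to (8.1, 8.6), a distance of √(0.2² + 2.0²) ≈ 2.0.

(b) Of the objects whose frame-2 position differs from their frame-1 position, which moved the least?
the purple circle

(moved 0.8)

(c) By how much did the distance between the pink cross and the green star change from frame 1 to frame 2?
+3.0

Distance in frame 1: 5.9. Distance in frame 2: 8.9.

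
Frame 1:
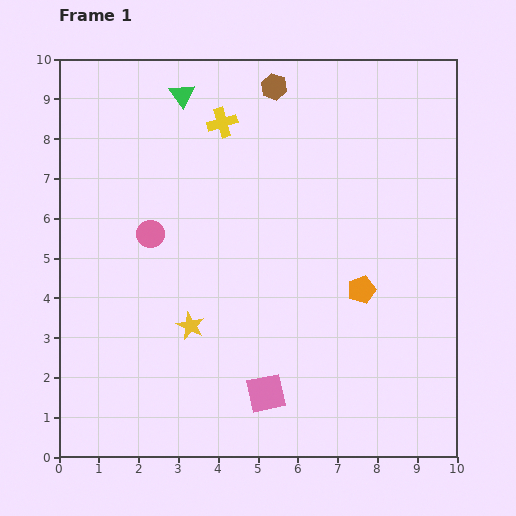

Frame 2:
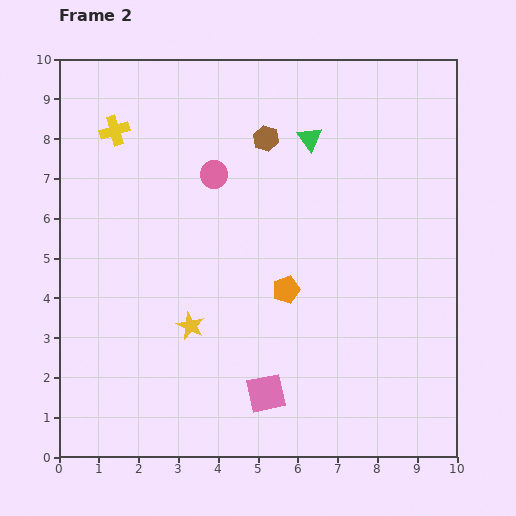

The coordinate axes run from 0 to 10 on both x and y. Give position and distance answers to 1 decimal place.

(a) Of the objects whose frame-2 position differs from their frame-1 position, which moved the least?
the brown hexagon

(moved 1.3)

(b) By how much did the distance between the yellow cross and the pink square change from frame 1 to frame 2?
+0.7

Distance in frame 1: 6.9. Distance in frame 2: 7.6.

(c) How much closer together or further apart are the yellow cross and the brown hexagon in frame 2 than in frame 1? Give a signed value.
+2.2

Distance in frame 1: 1.6. Distance in frame 2: 3.8.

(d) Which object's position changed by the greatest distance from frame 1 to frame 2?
the green triangle

(moved 3.4; next 2.7)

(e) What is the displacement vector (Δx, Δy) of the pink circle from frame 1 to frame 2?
(1.6, 1.5)

The pink circle was at (2.3, 5.6) in frame 1 and (3.9, 7.1) in frame 2.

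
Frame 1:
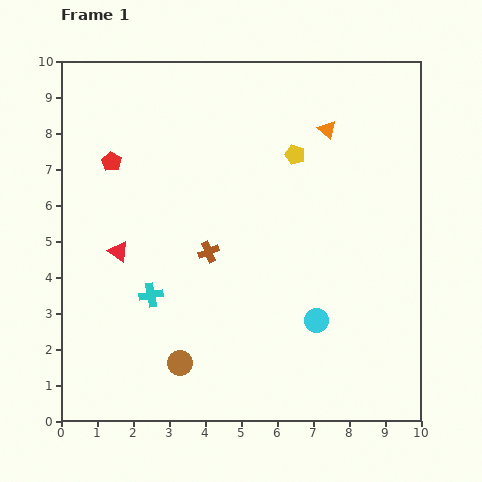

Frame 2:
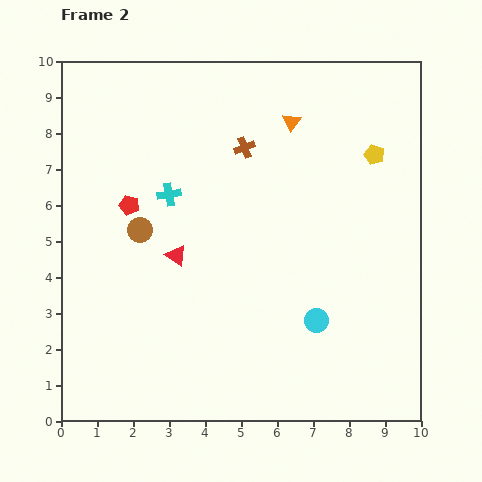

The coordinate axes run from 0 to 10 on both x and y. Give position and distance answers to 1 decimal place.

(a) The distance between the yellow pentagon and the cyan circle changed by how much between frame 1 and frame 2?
+0.3

Distance in frame 1: 4.6. Distance in frame 2: 4.9.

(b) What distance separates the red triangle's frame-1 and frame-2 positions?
1.6

The red triangle moved from (1.6, 4.7) to (3.2, 4.6), a distance of √(1.6² + 0.1²) ≈ 1.6.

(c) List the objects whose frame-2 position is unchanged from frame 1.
the cyan circle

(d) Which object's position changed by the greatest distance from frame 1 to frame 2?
the brown circle

(moved 3.9; next 3.1)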